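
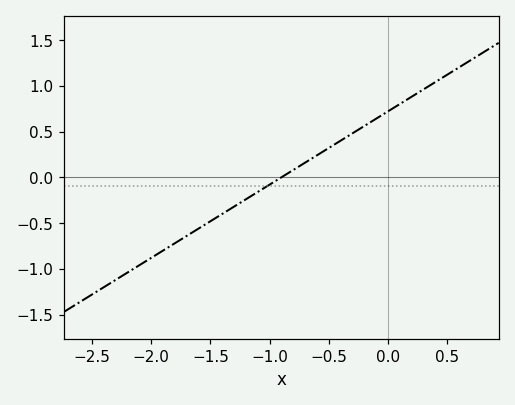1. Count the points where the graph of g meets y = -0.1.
1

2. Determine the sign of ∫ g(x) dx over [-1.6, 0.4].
positive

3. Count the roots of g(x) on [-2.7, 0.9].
1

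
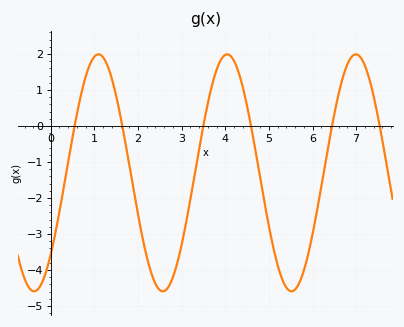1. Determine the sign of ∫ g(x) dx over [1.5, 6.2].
negative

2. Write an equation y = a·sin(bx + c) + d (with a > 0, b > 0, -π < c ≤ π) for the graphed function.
y = 3.29sin(2.13x - 0.76) - 1.3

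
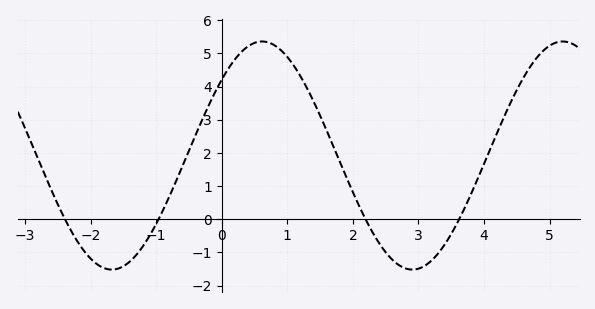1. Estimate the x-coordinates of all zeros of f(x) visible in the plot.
-2.4, -1, 2.2, 3.6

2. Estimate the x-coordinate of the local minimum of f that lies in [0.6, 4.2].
3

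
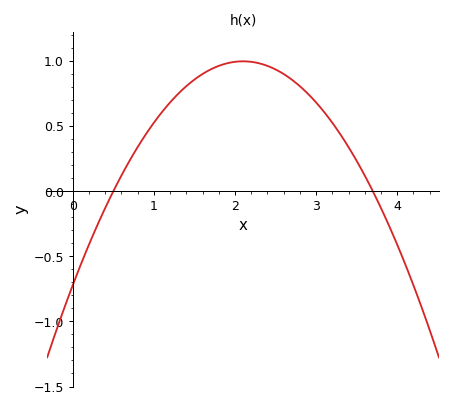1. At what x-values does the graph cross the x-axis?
0.5, 3.7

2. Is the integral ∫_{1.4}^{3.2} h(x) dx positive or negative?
positive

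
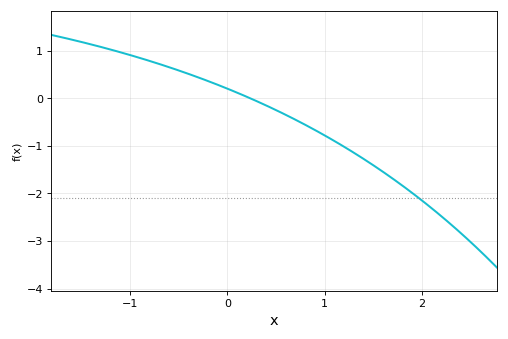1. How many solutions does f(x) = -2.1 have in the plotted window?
1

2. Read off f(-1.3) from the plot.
1.1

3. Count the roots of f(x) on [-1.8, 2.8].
1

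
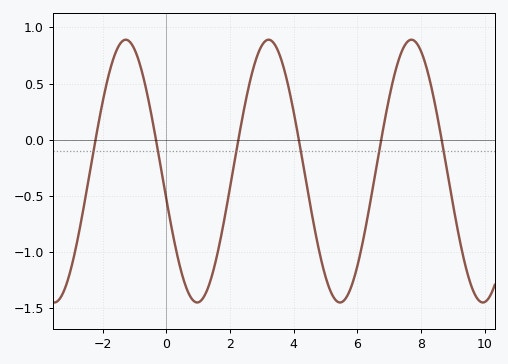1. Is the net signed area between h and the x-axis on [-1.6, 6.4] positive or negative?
negative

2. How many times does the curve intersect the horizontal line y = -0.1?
6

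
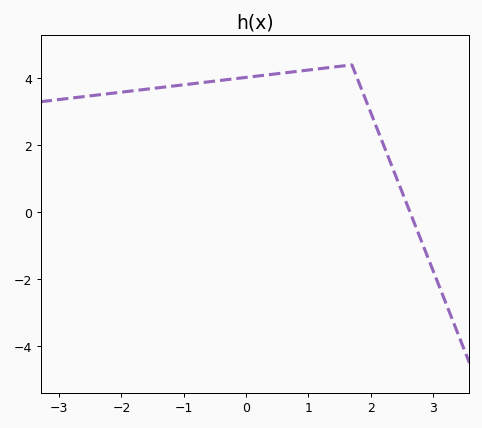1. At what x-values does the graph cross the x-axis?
2.6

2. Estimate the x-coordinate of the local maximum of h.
1.7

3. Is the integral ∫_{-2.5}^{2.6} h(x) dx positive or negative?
positive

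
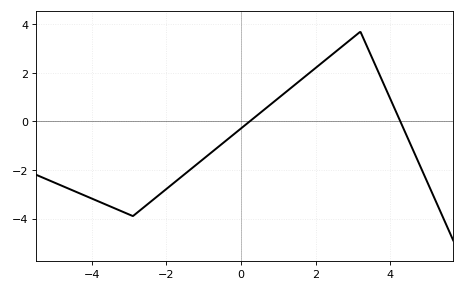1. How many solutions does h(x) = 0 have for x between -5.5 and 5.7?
2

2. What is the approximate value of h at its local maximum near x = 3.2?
3.7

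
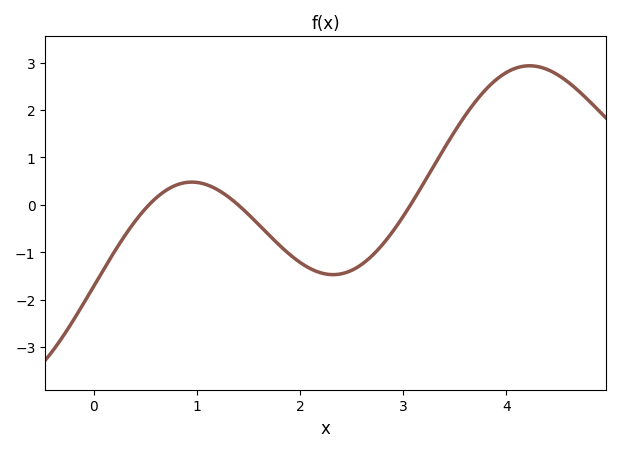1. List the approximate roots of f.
0.538, 1.4, 3.07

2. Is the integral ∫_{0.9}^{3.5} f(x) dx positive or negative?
negative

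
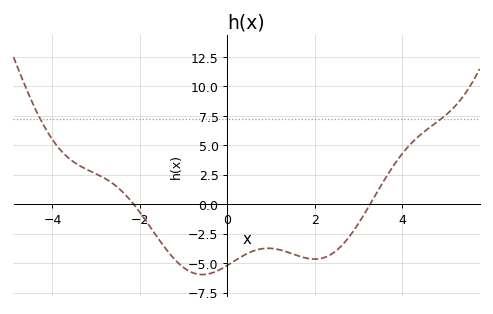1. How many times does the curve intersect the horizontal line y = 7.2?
2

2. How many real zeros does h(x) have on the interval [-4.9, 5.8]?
2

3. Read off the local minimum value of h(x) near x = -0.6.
-6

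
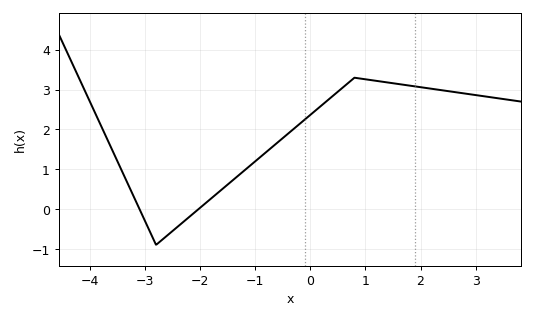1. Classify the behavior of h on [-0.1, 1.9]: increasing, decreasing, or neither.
neither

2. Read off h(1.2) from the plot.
3.2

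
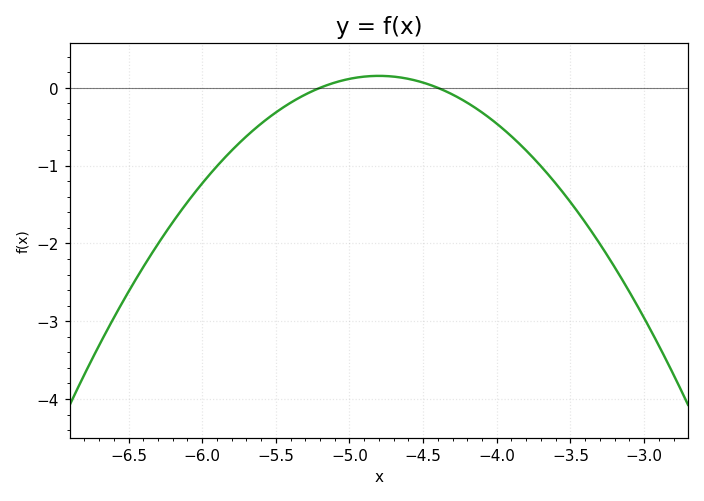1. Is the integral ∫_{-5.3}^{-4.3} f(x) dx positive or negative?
positive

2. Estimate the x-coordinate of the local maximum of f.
-4.8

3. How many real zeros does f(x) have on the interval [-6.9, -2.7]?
2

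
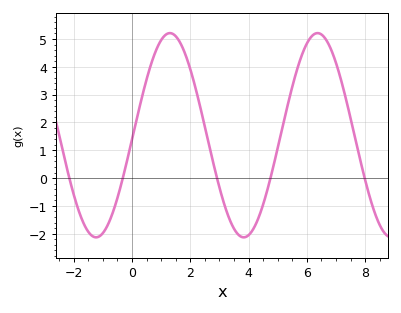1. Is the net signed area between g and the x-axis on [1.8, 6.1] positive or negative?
positive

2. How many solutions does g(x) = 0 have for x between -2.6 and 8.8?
5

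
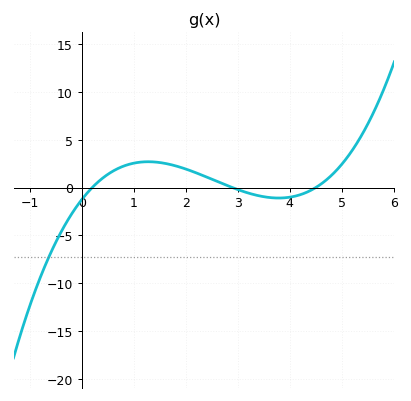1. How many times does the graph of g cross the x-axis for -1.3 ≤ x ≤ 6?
3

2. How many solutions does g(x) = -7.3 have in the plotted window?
1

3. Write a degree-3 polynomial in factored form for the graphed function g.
y = 0.48(x - 0.2)(x - 2.9)(x - 4.5)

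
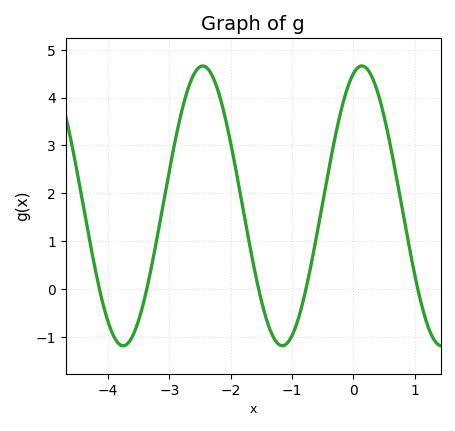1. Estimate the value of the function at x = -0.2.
3.73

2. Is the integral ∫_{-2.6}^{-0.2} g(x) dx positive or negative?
positive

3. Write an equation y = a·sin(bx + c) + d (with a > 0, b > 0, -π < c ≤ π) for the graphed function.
y = 2.92sin(2.42x + 1.23) + 1.74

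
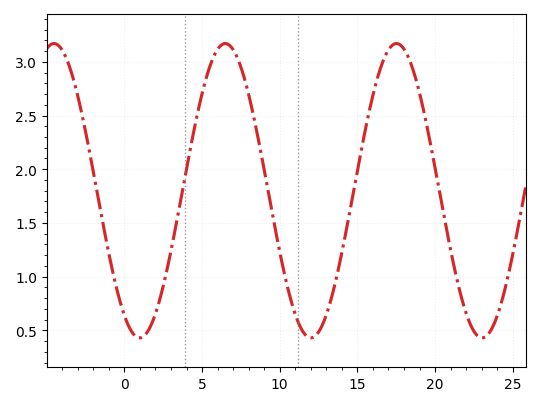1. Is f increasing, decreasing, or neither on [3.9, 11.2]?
neither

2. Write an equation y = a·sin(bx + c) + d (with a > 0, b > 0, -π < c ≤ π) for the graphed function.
y = 1.37sin(0.57x - 2.13) + 1.8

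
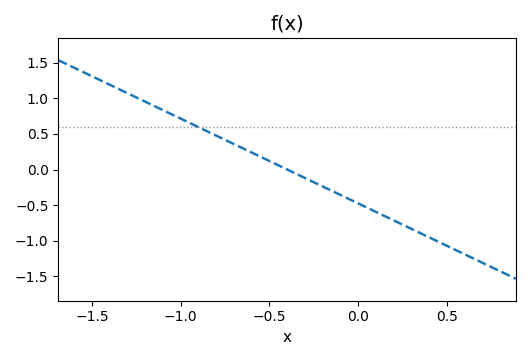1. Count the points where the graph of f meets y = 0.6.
1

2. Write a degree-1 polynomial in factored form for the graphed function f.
y = -1.19(x + 0.4)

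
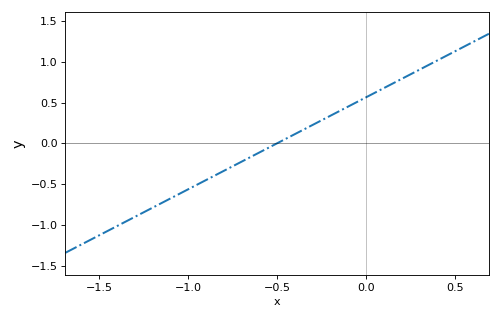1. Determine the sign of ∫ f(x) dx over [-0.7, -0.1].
positive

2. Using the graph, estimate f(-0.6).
-0.113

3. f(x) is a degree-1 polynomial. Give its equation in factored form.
y = 1.13(x + 0.5)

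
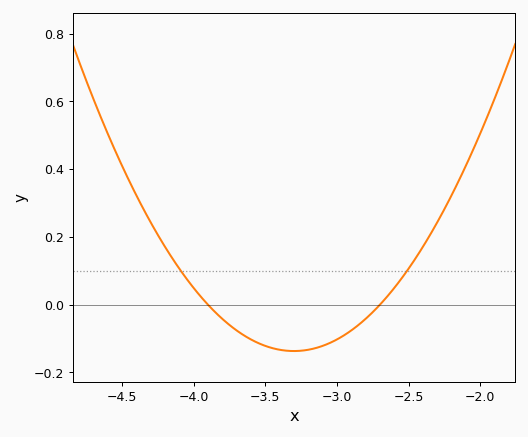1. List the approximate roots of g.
-3.9, -2.7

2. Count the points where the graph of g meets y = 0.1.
2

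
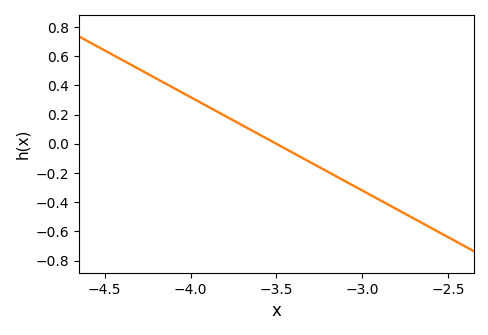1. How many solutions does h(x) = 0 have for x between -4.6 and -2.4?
1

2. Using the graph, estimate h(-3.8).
0.2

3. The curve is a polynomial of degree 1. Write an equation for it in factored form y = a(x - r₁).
y = -0.64(x + 3.5)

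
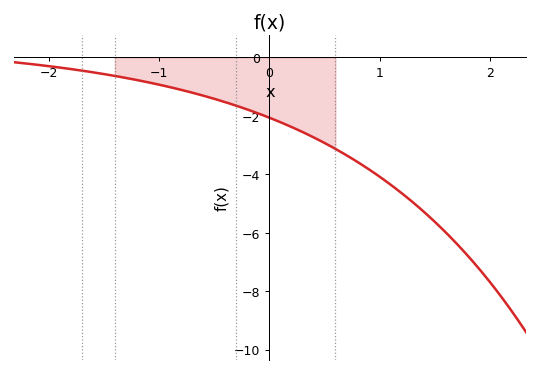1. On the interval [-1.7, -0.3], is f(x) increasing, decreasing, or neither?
decreasing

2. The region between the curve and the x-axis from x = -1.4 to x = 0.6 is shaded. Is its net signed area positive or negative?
negative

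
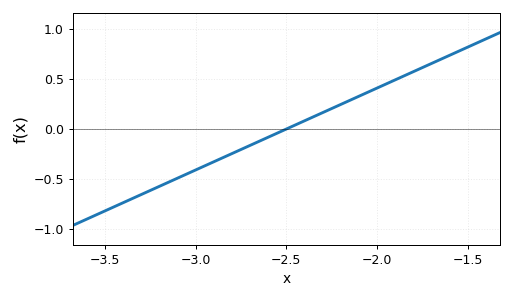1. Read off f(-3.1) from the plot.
-0.492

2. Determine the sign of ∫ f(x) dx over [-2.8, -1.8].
positive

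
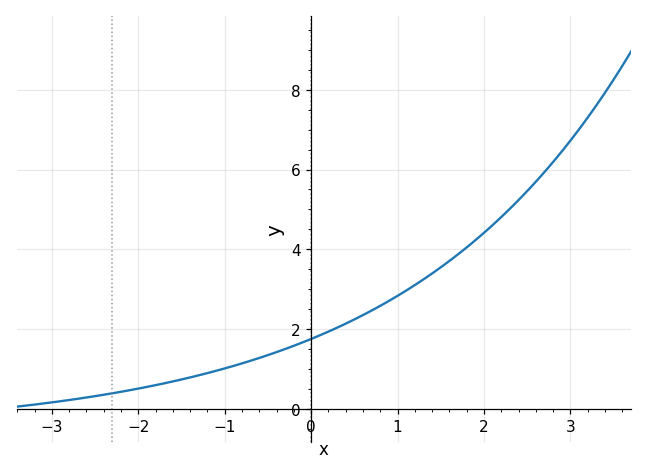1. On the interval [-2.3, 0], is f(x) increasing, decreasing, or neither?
increasing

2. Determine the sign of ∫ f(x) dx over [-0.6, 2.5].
positive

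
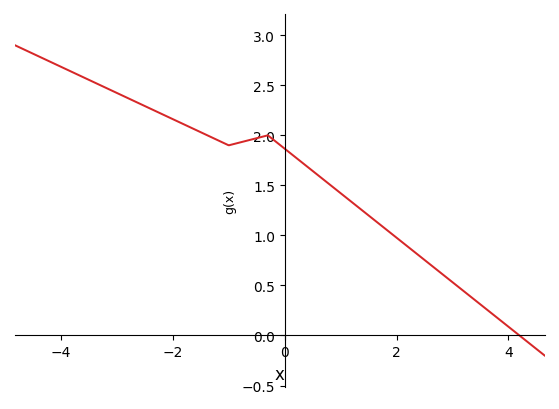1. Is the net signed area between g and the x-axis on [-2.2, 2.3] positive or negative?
positive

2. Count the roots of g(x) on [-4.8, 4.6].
1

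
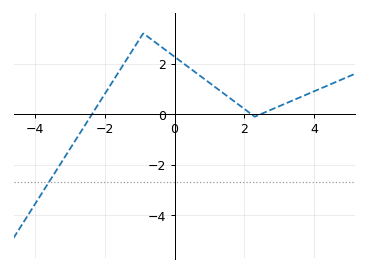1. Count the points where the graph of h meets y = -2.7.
1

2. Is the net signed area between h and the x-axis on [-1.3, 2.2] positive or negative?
positive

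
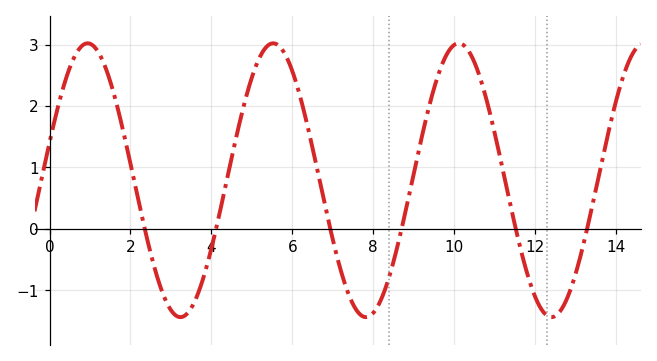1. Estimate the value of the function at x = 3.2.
-1.4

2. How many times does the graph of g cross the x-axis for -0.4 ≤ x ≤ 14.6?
6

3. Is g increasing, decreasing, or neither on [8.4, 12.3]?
neither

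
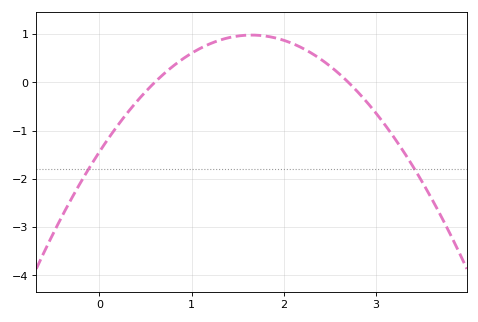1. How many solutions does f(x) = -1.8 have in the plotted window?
2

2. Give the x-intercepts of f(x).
0.6, 2.7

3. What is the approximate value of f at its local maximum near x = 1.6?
1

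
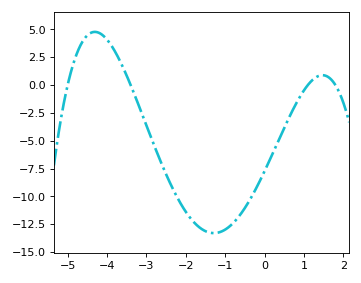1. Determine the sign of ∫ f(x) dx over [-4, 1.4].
negative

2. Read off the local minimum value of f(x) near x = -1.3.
-13.3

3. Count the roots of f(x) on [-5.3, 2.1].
4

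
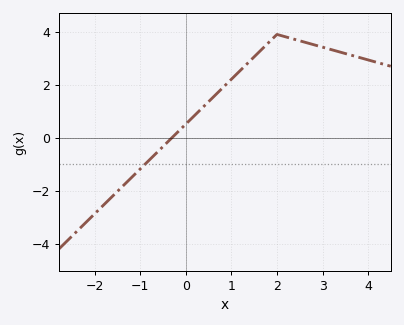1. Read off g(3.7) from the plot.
3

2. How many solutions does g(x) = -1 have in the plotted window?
1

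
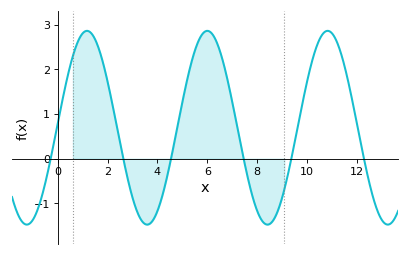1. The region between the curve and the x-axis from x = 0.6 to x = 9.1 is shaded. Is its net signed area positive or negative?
positive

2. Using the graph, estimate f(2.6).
0.071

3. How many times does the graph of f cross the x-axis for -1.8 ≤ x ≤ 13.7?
6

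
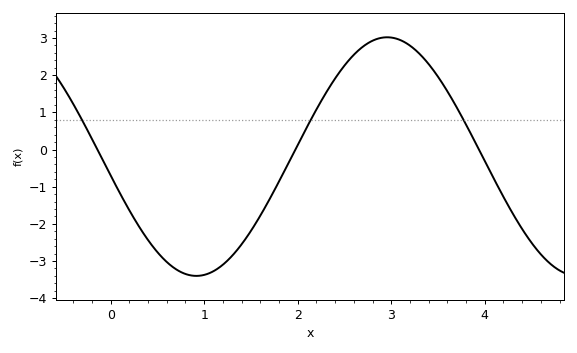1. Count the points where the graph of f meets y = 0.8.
3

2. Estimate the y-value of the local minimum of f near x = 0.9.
-3.4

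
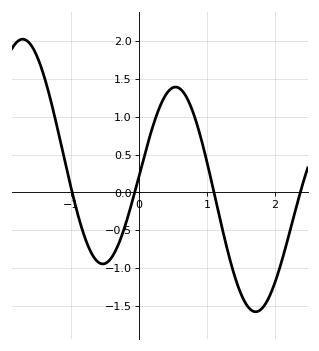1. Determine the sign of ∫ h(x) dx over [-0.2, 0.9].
positive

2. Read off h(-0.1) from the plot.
-0.1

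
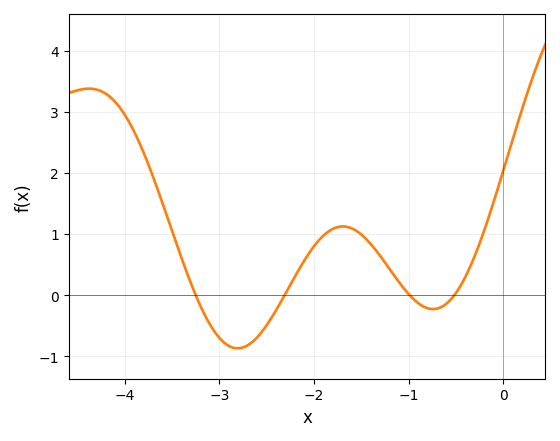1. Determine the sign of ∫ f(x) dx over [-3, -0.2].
positive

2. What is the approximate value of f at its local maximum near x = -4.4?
3.4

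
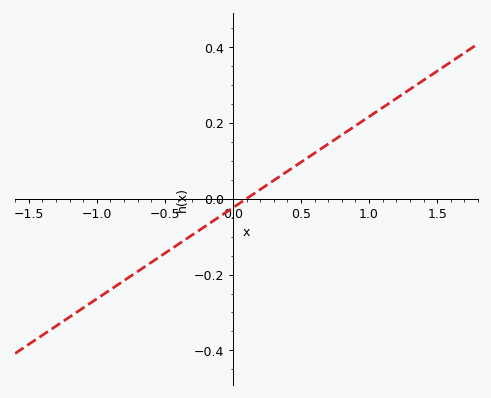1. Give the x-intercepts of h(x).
0.1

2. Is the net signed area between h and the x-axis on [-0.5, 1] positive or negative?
positive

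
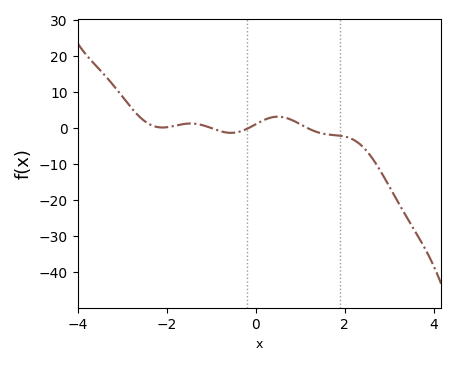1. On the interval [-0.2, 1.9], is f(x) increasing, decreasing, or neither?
neither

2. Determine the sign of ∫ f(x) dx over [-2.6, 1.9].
positive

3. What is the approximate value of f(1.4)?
-1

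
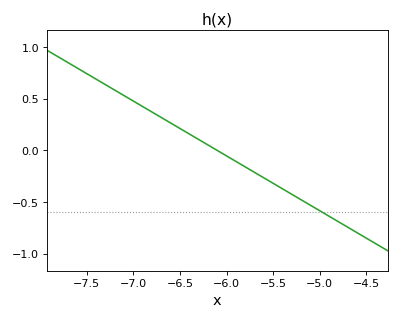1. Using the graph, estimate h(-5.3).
-0.424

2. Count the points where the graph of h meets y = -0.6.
1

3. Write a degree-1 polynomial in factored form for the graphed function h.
y = -0.53(x + 6.1)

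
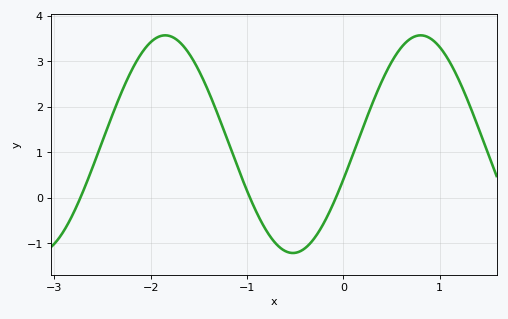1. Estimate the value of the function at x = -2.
3.4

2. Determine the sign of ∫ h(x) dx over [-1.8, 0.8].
positive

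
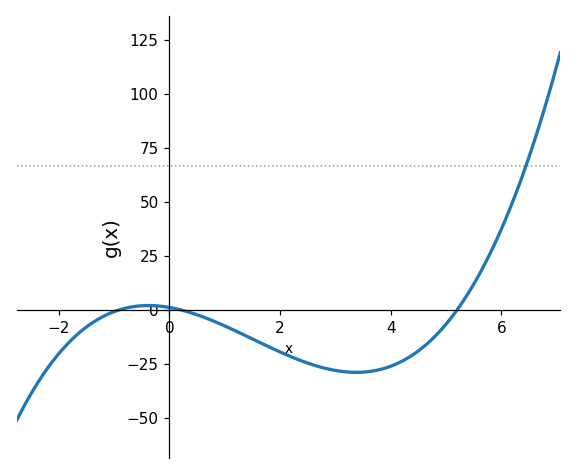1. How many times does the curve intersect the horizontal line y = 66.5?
1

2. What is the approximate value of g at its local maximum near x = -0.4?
2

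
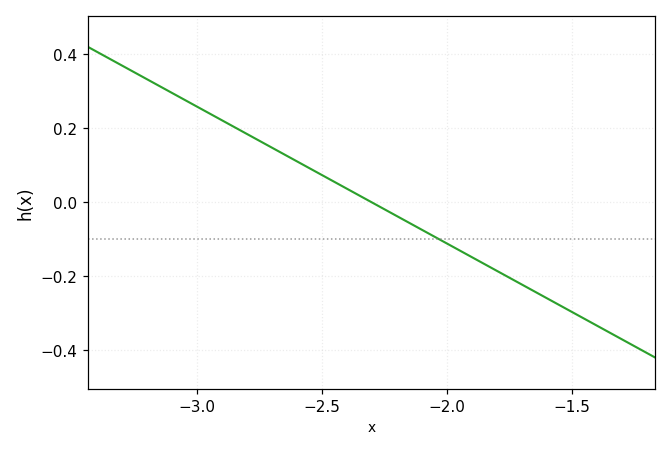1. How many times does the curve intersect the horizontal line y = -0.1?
1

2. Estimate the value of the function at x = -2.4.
0.04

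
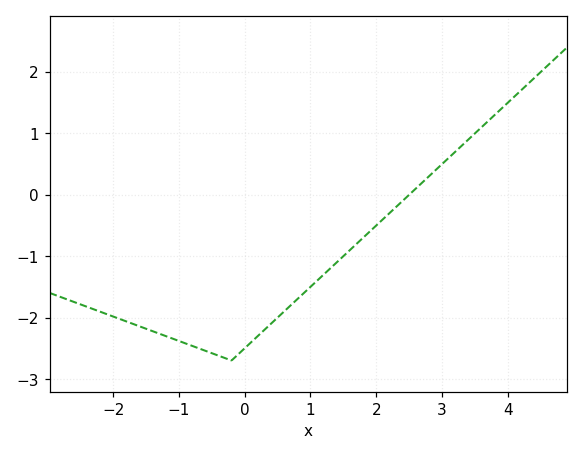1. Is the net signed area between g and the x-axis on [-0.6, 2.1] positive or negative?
negative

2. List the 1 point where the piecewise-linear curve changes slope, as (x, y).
(-0.2, -2.7)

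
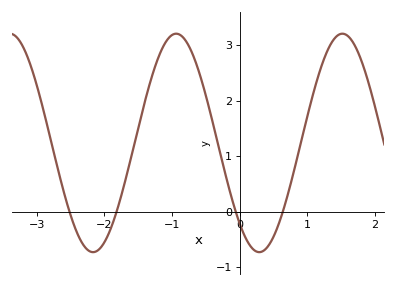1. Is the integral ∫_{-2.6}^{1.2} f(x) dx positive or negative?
positive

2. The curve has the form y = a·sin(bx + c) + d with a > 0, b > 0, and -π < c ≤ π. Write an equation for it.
y = 1.97sin(2.56x - 2.31) + 1.24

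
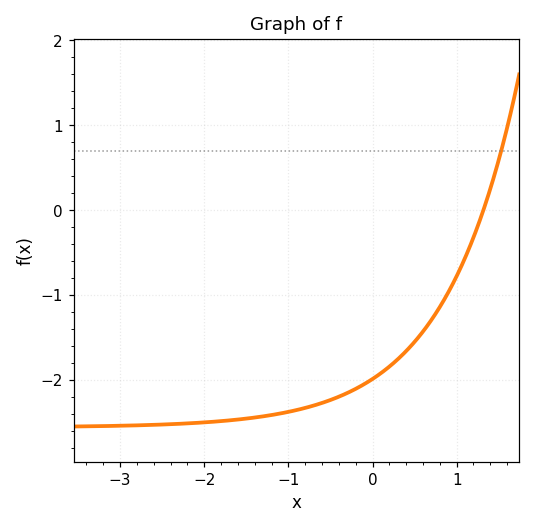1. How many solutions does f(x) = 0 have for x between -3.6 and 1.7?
1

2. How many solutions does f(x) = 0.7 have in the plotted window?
1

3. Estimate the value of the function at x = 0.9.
-0.97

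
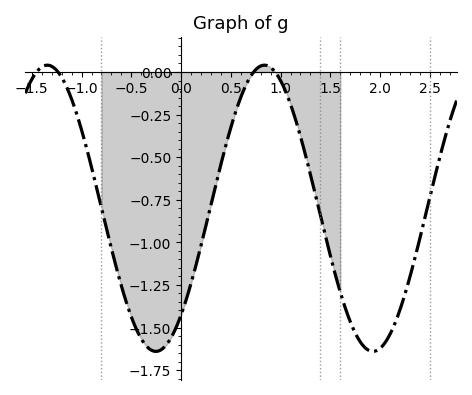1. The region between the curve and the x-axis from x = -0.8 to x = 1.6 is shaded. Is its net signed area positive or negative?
negative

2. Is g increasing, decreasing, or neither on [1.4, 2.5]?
neither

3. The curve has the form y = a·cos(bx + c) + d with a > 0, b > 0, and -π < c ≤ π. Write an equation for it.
y = 0.84cos(2.9x - 2.4) - 0.8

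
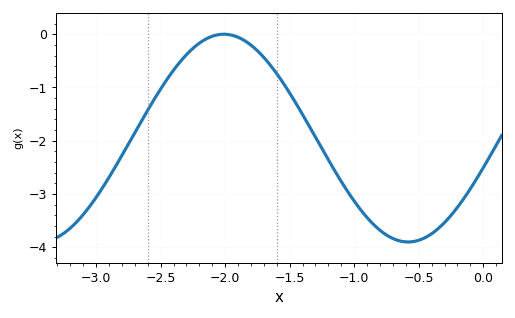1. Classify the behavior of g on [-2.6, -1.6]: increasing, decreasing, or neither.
neither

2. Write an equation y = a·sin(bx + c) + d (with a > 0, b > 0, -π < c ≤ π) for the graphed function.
y = 1.95sin(2.2x - 0.29) - 1.95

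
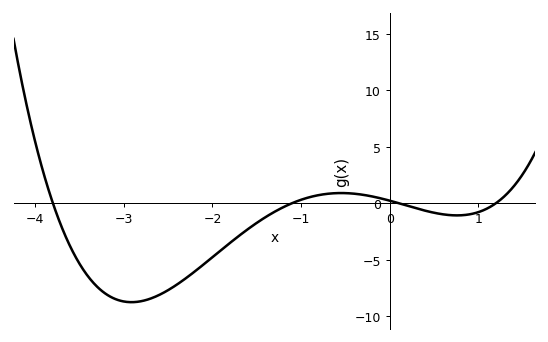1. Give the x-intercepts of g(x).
-3.8, -1.1, 0.1, 1.2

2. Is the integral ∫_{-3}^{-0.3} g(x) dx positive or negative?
negative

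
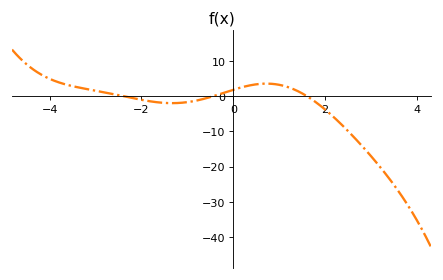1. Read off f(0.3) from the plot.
3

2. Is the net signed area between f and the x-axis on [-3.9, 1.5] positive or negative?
positive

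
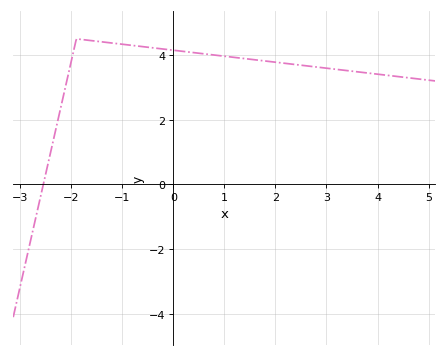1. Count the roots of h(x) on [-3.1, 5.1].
1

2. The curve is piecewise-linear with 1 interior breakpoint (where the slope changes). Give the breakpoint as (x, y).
(-1.9, 4.5)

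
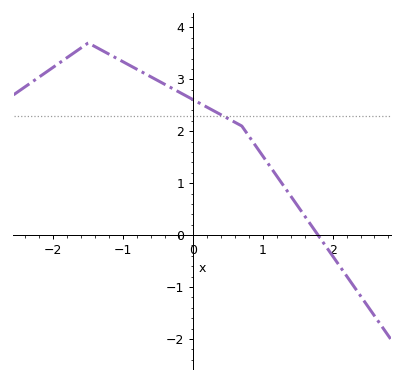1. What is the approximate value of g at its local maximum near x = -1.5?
3.7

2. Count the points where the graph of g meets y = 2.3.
1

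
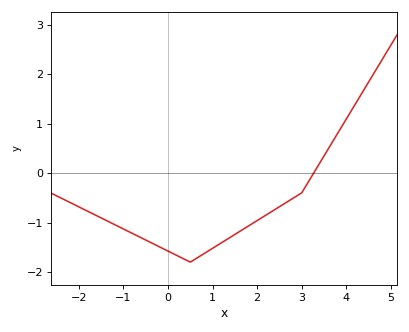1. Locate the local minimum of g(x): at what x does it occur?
0.501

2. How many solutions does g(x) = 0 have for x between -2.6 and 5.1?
1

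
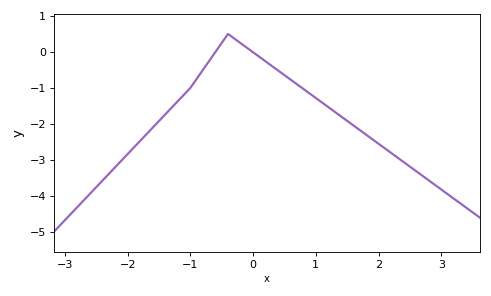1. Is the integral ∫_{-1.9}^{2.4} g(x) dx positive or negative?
negative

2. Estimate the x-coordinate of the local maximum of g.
-0.4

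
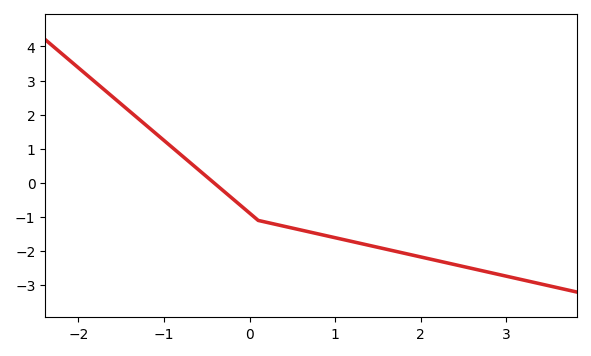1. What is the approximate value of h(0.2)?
-1.16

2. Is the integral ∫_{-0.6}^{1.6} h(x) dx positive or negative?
negative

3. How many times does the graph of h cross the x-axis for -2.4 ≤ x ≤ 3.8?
1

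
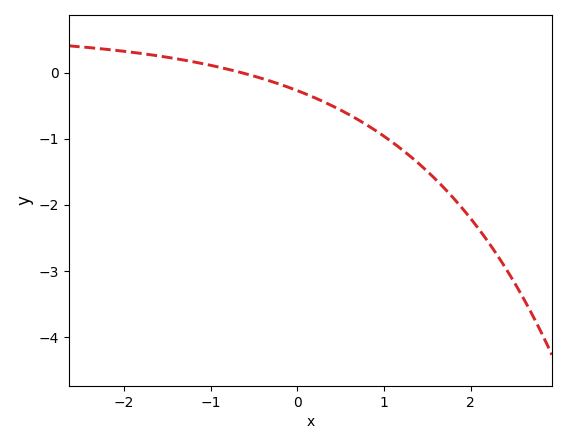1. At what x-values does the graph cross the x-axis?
-0.6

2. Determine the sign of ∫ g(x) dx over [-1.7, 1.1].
negative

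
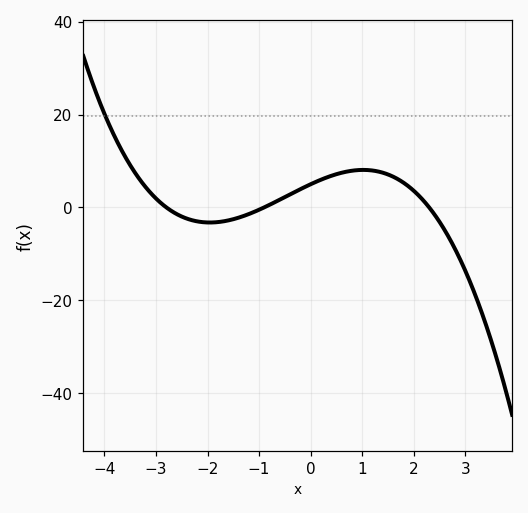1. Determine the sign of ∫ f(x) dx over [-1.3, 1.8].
positive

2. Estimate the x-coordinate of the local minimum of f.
-2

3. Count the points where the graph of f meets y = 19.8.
1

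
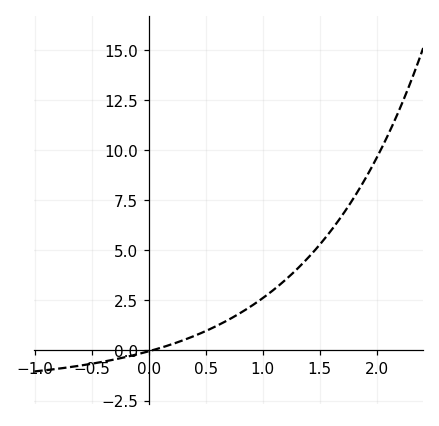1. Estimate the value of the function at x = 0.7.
1.53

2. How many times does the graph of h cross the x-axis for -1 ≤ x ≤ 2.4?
1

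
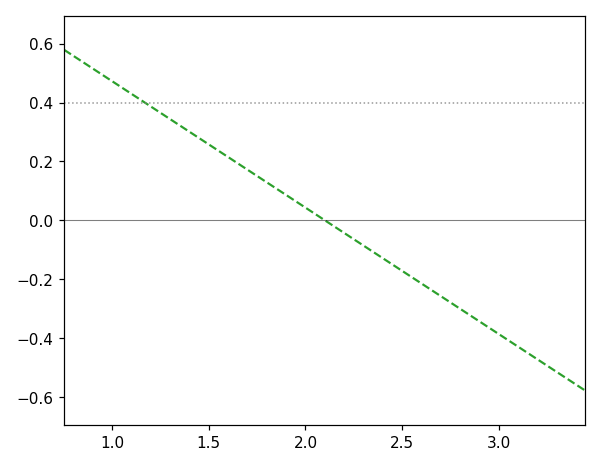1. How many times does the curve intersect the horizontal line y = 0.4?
1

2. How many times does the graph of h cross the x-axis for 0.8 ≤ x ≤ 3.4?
1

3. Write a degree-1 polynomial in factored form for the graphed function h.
y = -0.43(x - 2.1)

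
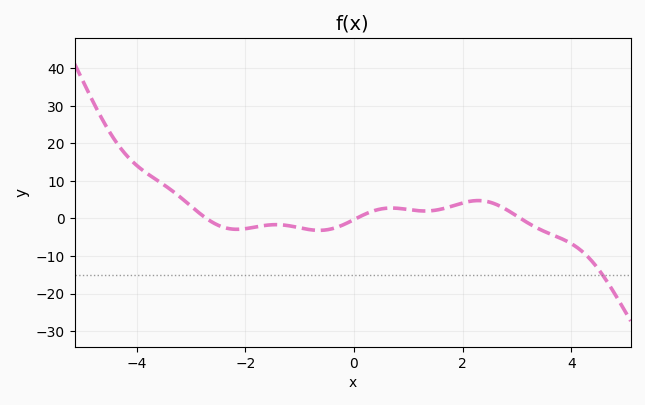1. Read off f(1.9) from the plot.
4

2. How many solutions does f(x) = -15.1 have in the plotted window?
1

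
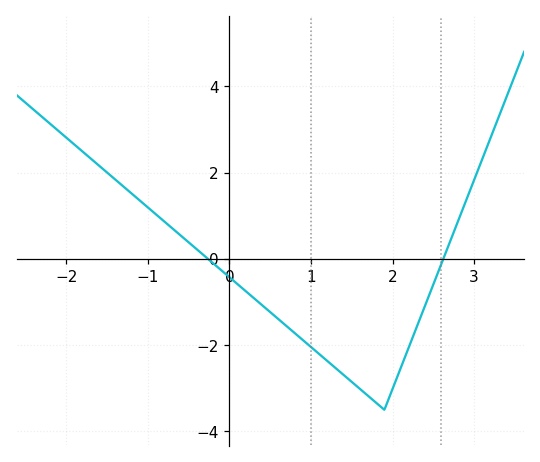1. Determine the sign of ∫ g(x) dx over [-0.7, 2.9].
negative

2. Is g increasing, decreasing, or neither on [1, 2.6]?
neither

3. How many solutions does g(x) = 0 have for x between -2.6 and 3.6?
2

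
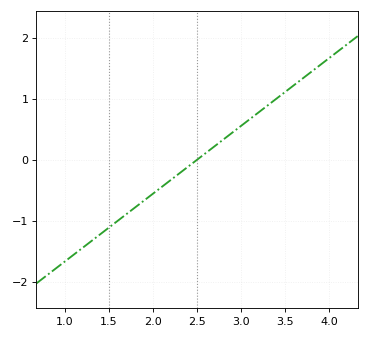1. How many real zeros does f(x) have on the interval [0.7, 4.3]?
1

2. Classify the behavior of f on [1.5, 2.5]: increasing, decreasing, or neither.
increasing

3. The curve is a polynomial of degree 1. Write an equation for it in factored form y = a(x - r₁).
y = 1.11(x - 2.5)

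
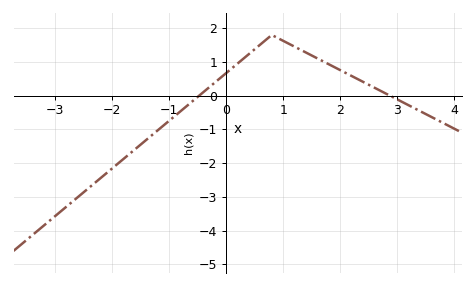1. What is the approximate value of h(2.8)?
0.066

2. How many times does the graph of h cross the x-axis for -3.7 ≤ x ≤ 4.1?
2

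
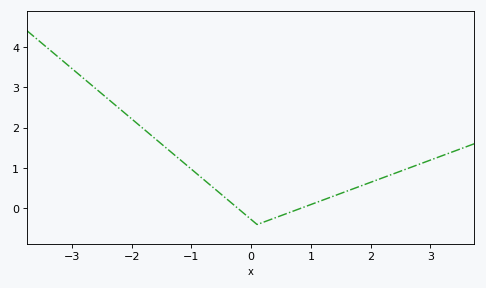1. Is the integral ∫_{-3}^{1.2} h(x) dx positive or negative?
positive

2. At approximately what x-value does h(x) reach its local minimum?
0.1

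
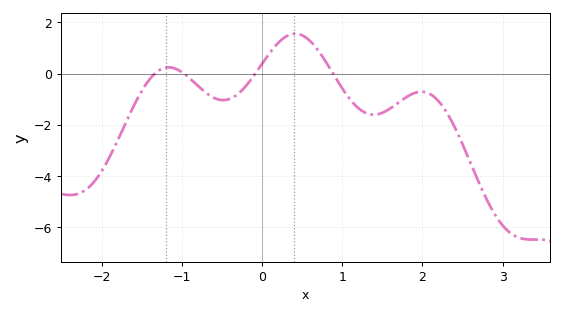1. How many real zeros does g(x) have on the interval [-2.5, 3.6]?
4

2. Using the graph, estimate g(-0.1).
0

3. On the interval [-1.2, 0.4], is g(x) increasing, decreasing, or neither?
neither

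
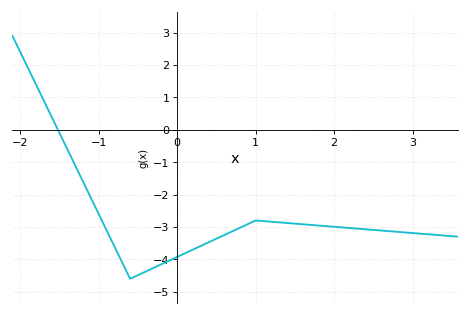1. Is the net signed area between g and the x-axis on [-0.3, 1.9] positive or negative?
negative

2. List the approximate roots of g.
-1.52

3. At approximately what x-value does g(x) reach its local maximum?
1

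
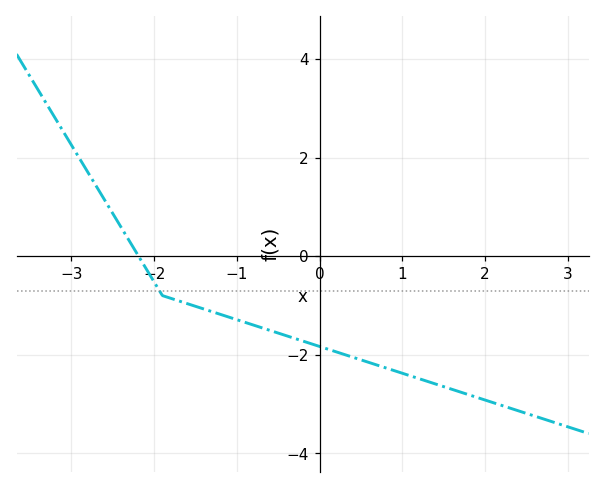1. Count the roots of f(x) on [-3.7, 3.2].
1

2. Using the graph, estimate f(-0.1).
-1.8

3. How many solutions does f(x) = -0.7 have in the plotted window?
1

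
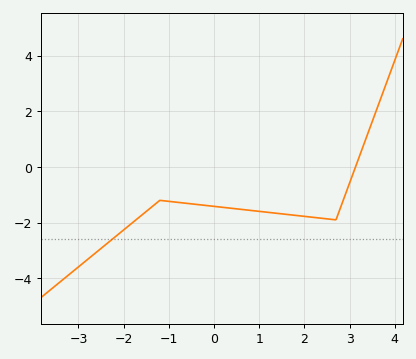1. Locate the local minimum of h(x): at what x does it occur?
2.6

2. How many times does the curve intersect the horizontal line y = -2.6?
1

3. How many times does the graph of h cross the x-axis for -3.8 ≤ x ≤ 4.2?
1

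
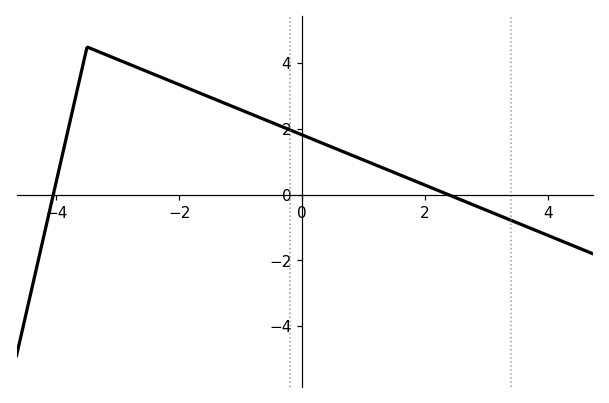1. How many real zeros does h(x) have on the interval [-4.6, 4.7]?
2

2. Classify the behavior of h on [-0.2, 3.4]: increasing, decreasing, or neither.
decreasing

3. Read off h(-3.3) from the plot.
4.4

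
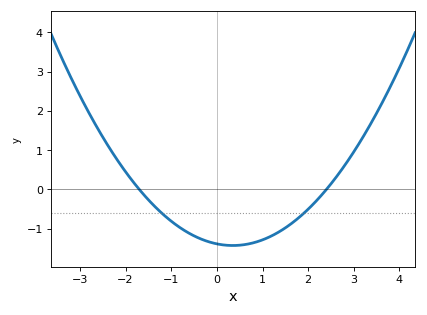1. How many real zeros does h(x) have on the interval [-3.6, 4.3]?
2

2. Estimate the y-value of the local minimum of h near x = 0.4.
-1.43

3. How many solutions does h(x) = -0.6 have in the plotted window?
2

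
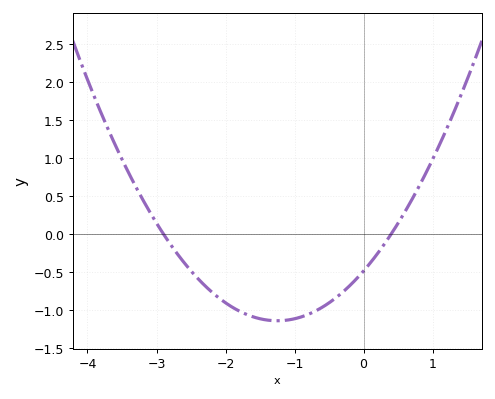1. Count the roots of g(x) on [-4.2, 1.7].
2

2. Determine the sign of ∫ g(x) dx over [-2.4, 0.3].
negative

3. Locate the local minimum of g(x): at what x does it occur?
-1.25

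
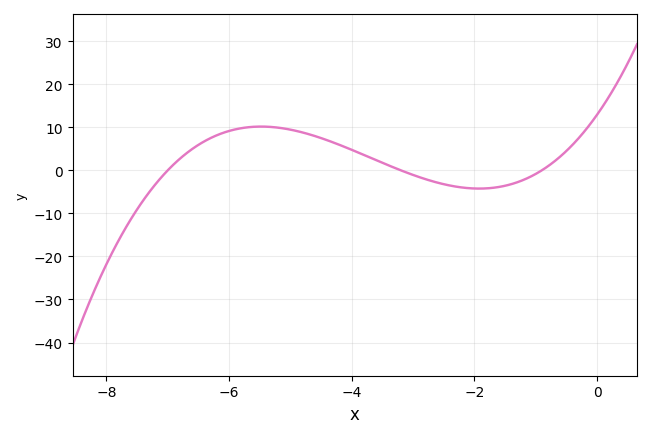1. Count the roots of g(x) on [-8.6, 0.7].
3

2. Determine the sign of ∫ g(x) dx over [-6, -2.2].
positive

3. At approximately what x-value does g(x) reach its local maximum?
-5.4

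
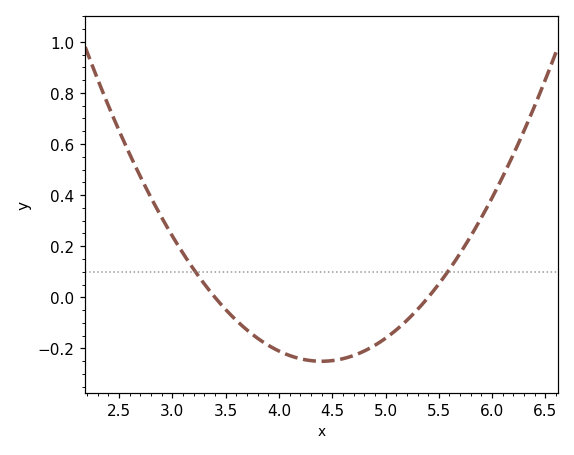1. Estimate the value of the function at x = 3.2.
0.11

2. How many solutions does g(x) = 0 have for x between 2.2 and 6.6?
2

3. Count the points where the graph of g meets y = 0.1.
2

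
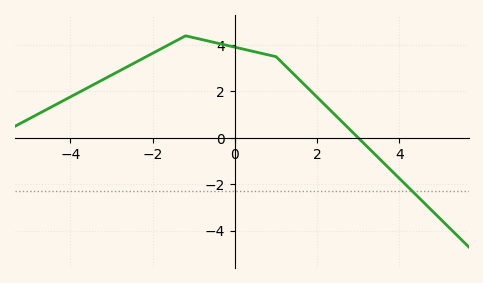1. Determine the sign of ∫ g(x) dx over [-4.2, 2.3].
positive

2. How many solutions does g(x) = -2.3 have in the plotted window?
1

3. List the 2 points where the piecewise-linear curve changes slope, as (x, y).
(-1.2, 4.4); (1, 3.5)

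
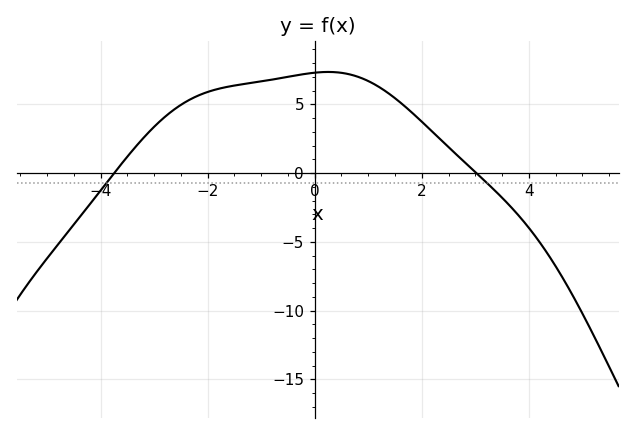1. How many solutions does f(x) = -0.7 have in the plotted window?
2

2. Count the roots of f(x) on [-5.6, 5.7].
2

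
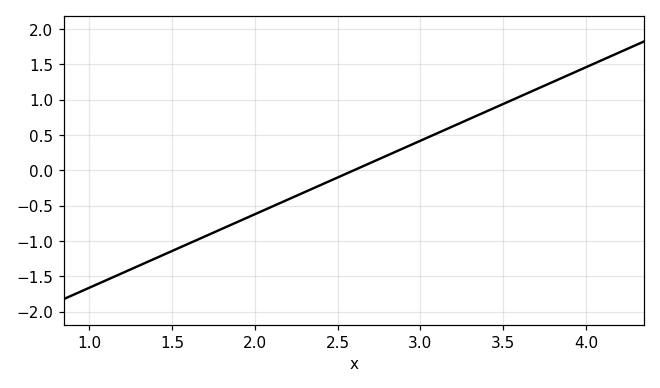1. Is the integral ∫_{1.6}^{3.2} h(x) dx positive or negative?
negative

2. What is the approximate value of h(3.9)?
1.35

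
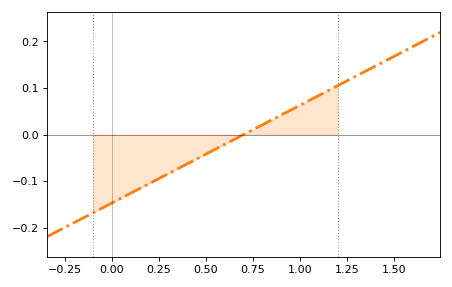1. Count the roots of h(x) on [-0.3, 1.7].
1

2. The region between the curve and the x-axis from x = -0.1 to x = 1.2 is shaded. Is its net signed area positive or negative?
negative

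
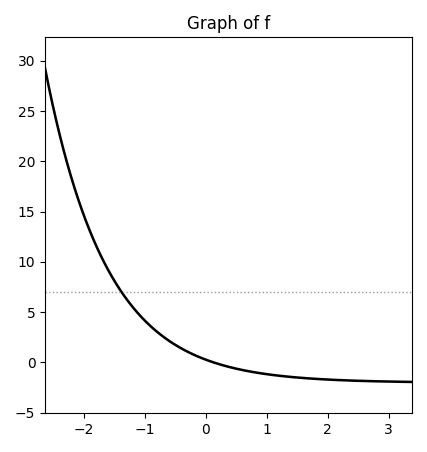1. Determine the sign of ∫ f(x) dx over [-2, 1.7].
positive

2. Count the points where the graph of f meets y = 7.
1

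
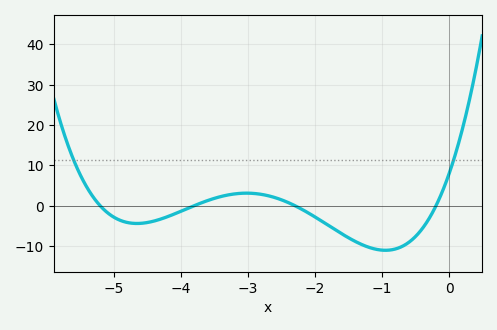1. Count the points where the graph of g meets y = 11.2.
2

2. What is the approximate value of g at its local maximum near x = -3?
3.11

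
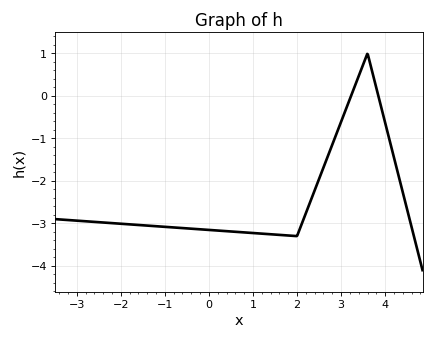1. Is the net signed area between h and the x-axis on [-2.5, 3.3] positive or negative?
negative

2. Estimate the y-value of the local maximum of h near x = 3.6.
1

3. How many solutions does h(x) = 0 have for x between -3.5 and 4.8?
2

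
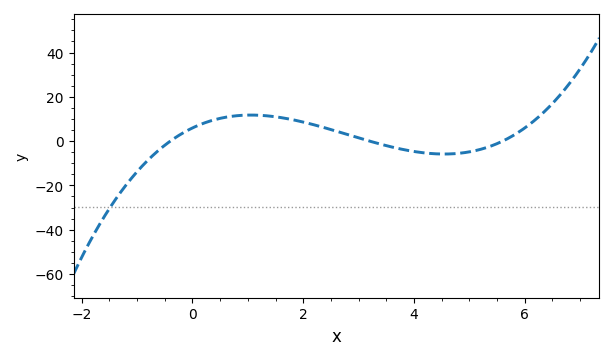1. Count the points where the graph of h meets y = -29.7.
1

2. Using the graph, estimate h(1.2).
12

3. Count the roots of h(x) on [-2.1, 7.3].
3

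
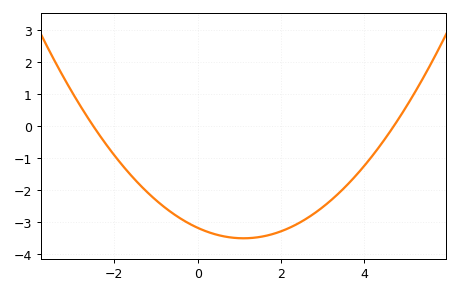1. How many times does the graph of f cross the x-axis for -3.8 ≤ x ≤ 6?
2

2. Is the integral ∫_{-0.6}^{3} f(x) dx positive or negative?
negative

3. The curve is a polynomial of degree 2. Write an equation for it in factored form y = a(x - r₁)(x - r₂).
y = 0.27(x + 2.5)(x - 4.7)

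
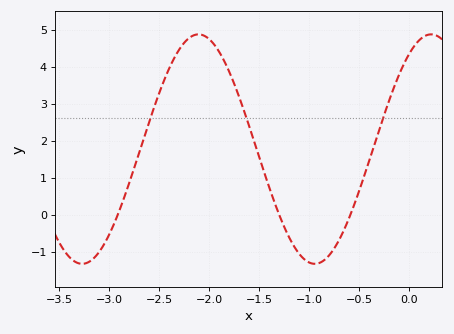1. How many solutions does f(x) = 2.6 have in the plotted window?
3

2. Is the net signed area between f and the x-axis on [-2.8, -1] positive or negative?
positive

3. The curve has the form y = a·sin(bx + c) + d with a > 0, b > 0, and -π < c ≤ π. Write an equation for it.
y = 3.1sin(2.7x + 0.98) + 1.77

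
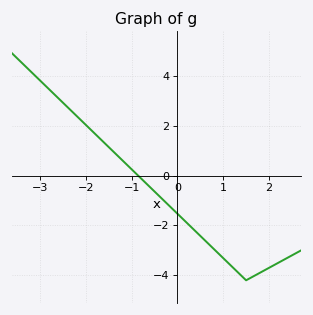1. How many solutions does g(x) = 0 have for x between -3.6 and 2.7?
1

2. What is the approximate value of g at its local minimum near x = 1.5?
-4.2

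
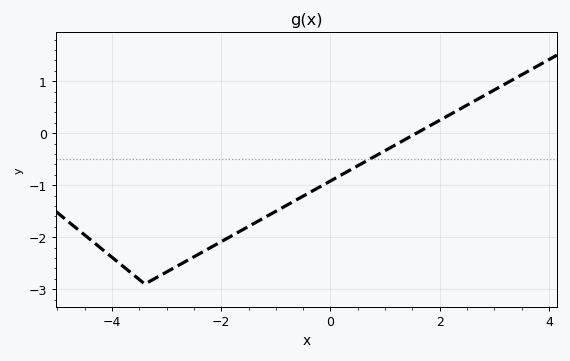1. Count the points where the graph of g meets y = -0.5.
1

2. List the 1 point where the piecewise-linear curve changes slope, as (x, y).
(-3.4, -2.9)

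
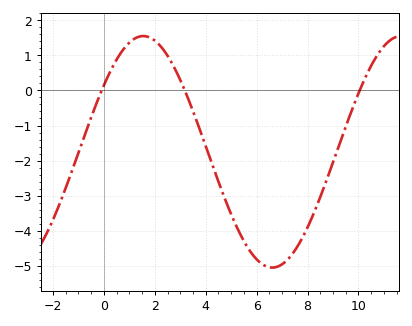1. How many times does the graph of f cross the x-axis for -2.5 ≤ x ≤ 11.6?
3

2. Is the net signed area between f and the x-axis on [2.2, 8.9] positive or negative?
negative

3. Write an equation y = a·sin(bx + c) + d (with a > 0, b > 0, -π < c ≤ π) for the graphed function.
y = 3.3sin(0.62x + 0.612) - 1.75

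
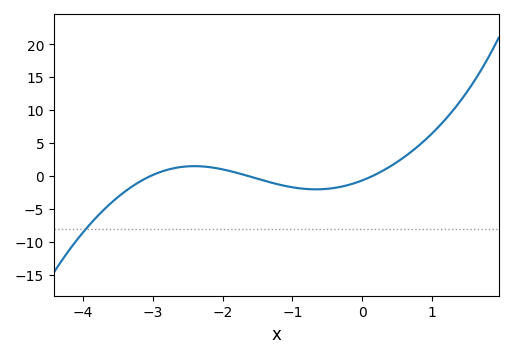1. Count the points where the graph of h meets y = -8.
1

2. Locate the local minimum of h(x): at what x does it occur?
-0.7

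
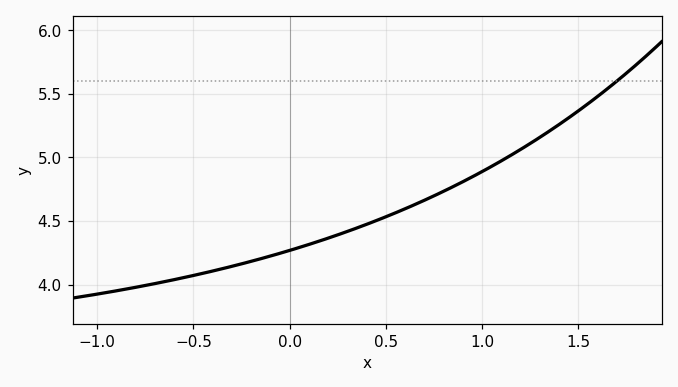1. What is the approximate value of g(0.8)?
4.73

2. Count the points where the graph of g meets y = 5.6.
1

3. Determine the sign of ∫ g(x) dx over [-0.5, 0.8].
positive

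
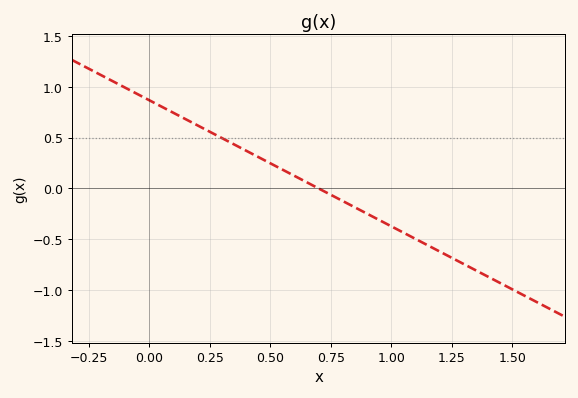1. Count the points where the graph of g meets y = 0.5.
1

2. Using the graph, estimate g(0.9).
-0.25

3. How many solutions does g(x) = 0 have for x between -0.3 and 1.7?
1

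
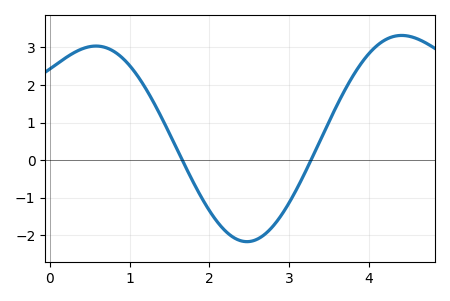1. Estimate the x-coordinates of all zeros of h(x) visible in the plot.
1.7, 3.3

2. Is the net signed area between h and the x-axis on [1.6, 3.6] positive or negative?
negative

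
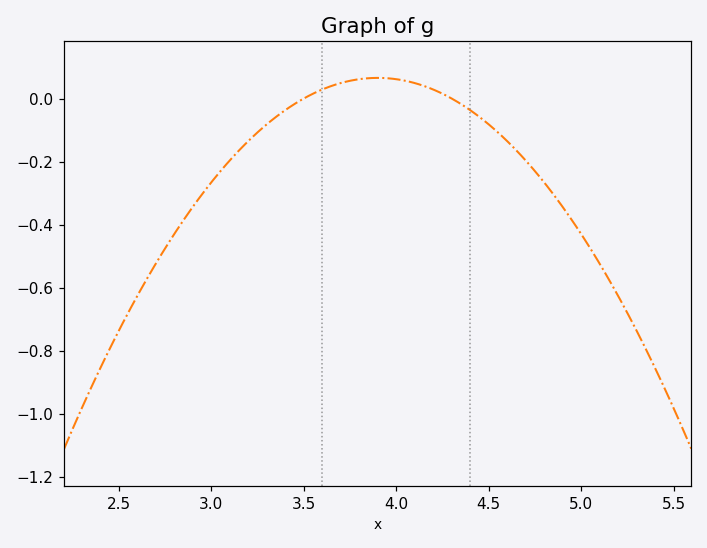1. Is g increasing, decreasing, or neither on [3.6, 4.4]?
neither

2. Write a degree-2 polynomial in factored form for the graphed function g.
y = -0.41(x - 3.5)(x - 4.3)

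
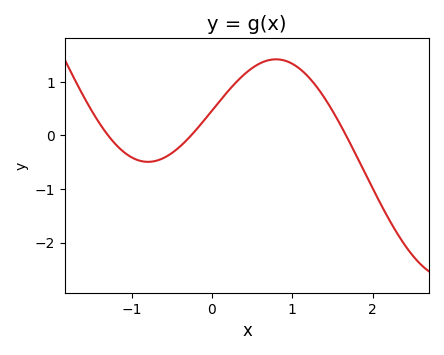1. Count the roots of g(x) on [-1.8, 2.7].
3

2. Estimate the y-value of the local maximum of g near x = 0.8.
1.42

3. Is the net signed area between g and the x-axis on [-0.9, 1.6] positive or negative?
positive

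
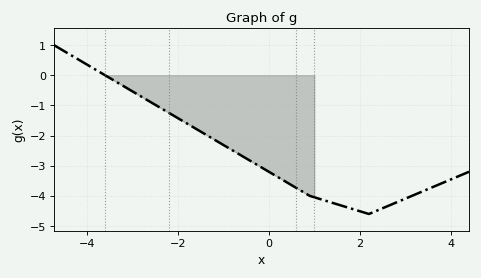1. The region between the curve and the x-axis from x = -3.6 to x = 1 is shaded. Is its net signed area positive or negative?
negative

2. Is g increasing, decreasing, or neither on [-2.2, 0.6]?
decreasing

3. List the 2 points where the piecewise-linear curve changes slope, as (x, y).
(0.9, -4); (2.2, -4.6)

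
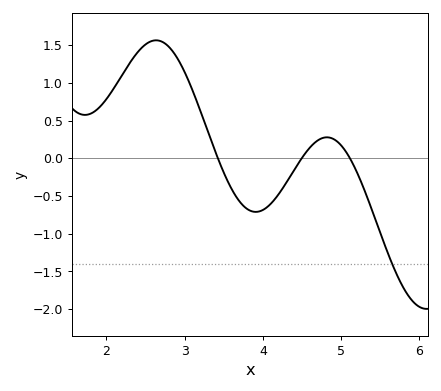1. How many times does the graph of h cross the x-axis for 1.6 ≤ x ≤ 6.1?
3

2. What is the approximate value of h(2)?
0.8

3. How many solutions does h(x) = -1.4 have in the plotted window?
1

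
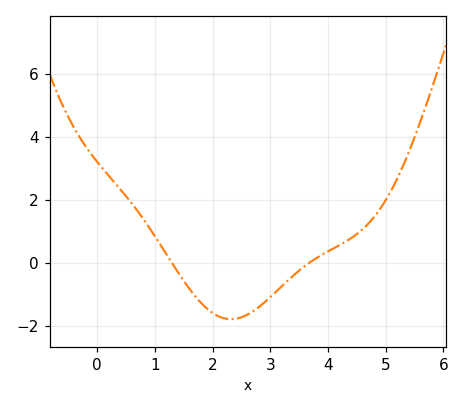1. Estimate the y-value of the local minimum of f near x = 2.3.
-1.78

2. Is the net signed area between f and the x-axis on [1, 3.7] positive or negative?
negative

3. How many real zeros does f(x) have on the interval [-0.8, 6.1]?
2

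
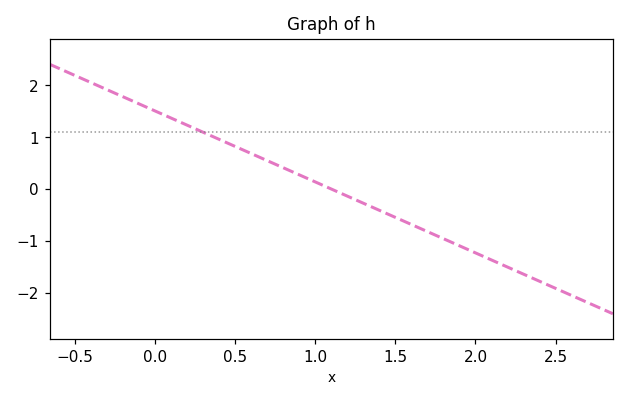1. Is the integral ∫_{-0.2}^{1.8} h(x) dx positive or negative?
positive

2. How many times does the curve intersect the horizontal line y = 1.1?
1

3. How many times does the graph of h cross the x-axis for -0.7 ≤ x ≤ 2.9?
1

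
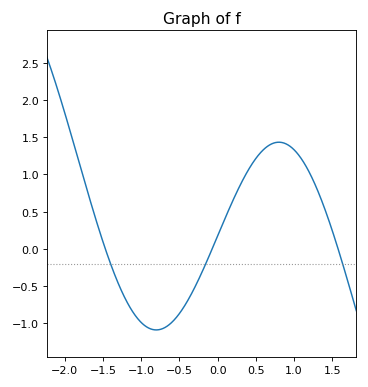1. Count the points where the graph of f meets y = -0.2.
3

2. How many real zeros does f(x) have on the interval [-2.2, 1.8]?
3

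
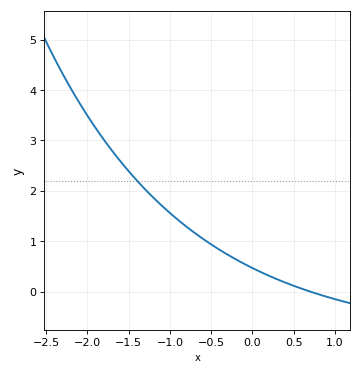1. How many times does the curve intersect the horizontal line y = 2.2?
1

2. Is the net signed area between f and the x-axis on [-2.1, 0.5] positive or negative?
positive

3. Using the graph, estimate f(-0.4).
0.8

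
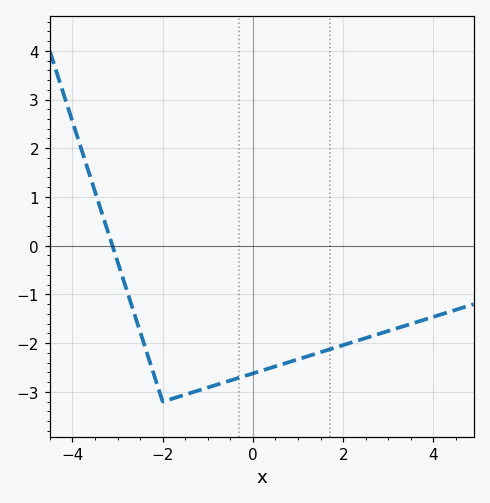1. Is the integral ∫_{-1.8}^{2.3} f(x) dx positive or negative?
negative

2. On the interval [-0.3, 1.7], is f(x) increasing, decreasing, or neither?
increasing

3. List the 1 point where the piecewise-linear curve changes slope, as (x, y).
(-2, -3.2)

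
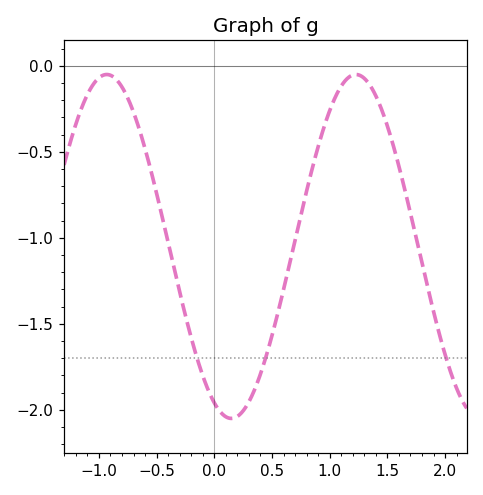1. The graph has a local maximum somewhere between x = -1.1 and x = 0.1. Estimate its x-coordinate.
-0.95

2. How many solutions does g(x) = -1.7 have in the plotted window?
3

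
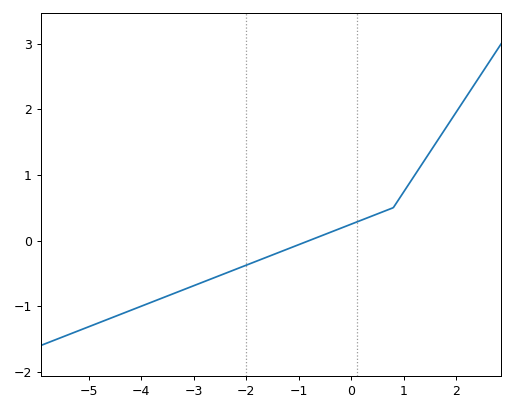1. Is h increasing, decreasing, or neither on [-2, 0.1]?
increasing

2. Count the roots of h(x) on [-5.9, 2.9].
1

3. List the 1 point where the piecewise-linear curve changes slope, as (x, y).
(0.8, 0.5)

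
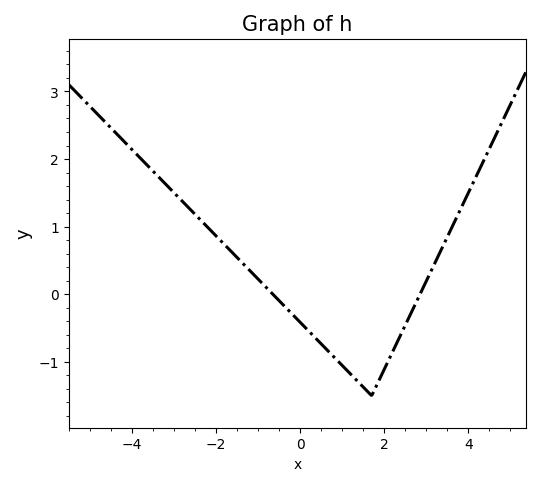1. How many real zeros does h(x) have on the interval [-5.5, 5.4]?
2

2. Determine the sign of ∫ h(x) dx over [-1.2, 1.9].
negative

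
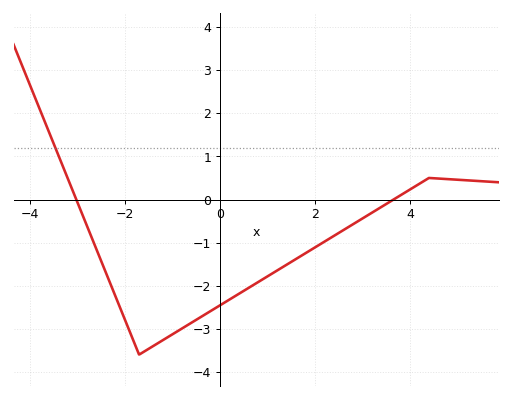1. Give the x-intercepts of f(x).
-3.02, 3.66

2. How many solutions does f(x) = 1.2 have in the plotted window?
1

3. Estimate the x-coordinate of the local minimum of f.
-1.7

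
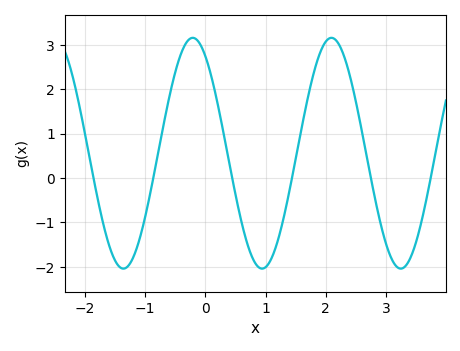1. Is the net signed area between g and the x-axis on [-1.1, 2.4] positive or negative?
positive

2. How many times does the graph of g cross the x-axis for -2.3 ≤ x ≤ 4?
6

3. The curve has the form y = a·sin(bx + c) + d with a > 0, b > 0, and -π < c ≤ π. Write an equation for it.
y = 2.6sin(2.7x + 2.1) + 0.56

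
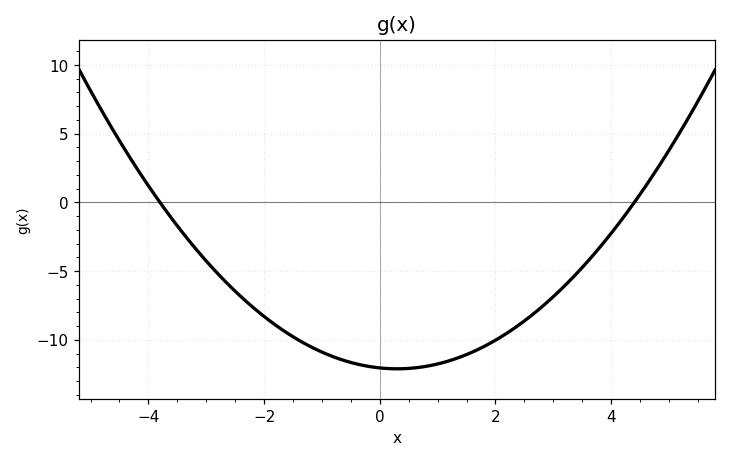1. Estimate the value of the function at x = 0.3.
-12.1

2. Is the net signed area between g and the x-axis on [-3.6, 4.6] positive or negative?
negative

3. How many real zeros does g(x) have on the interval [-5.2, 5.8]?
2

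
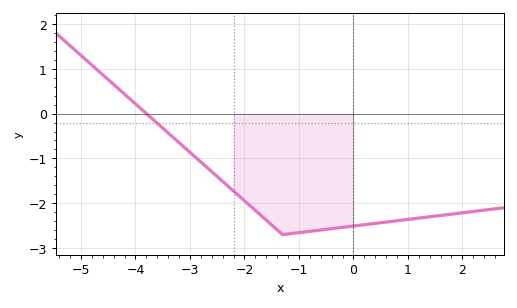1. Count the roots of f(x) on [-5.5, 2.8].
1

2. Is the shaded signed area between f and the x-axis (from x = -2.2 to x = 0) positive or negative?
negative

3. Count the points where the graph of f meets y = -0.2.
1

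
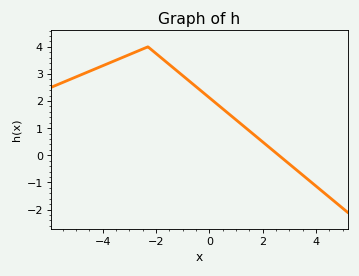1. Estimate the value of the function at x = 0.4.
1.8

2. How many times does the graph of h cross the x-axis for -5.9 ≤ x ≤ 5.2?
1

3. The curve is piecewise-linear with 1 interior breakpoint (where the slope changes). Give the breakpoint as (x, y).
(-2.3, 4)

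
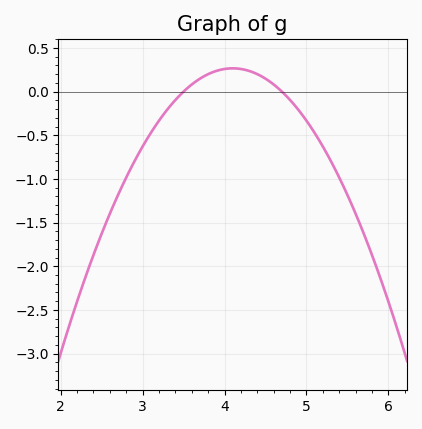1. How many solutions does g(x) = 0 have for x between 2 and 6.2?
2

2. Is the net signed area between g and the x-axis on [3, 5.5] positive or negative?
negative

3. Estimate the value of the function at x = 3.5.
0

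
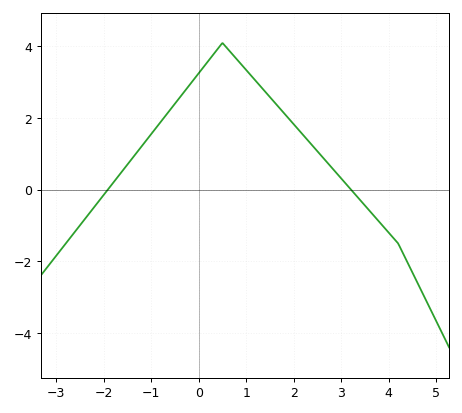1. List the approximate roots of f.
-2, 3.2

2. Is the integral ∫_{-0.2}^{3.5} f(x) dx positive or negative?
positive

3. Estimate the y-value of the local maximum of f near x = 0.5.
4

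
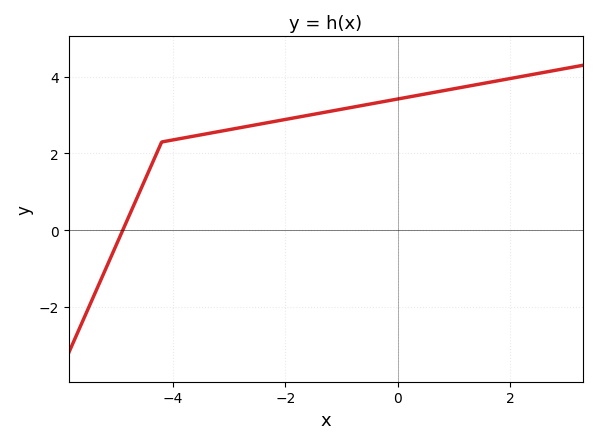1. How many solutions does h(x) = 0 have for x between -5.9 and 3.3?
1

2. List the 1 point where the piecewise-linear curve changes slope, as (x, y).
(-4.2, 2.3)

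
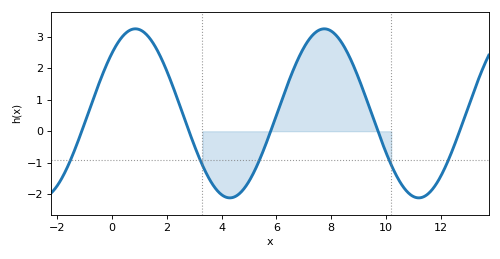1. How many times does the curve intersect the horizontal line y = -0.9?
5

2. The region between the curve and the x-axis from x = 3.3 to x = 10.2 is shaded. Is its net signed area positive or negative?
positive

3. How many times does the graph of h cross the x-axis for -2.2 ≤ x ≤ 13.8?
5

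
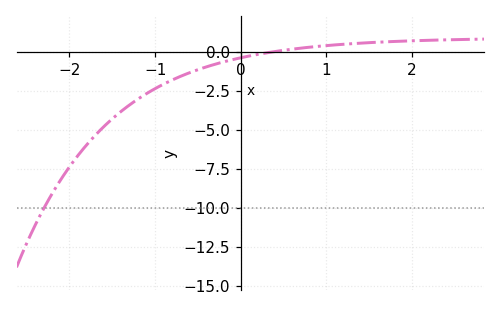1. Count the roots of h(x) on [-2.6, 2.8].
1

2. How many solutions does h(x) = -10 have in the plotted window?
1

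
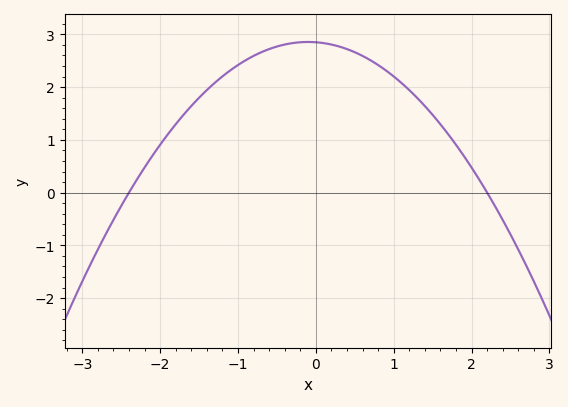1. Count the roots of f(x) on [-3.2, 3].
2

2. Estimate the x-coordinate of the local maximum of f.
-0.1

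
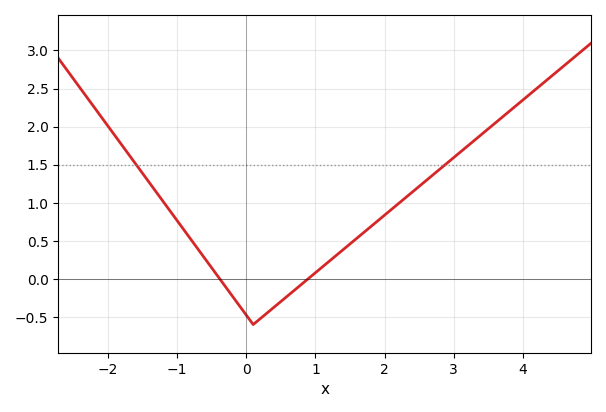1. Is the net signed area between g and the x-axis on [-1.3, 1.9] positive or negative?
positive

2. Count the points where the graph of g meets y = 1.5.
2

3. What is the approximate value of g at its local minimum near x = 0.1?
-0.599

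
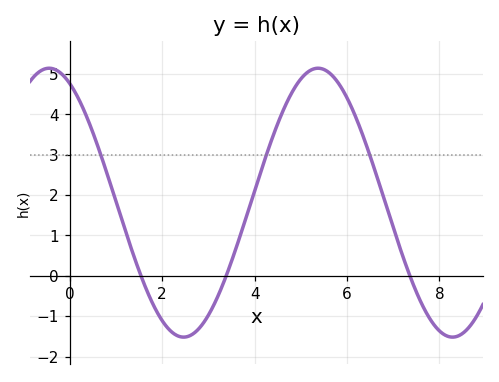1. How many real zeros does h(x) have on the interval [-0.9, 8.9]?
3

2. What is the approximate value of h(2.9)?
-1.2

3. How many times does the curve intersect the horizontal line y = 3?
3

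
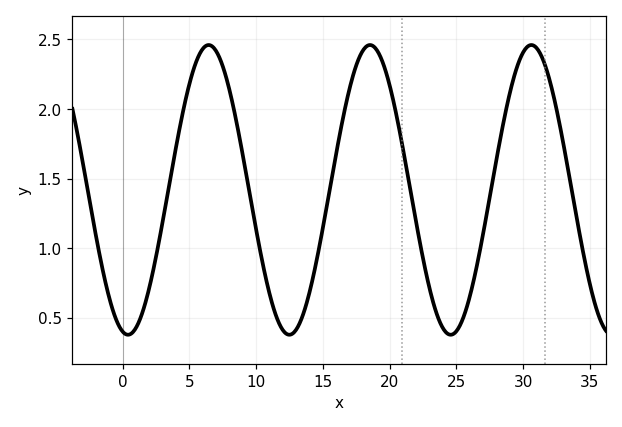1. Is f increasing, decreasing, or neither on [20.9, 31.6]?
neither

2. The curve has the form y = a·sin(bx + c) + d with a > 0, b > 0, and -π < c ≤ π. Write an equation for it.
y = 1.04sin(0.52x - 1.78) + 1.42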